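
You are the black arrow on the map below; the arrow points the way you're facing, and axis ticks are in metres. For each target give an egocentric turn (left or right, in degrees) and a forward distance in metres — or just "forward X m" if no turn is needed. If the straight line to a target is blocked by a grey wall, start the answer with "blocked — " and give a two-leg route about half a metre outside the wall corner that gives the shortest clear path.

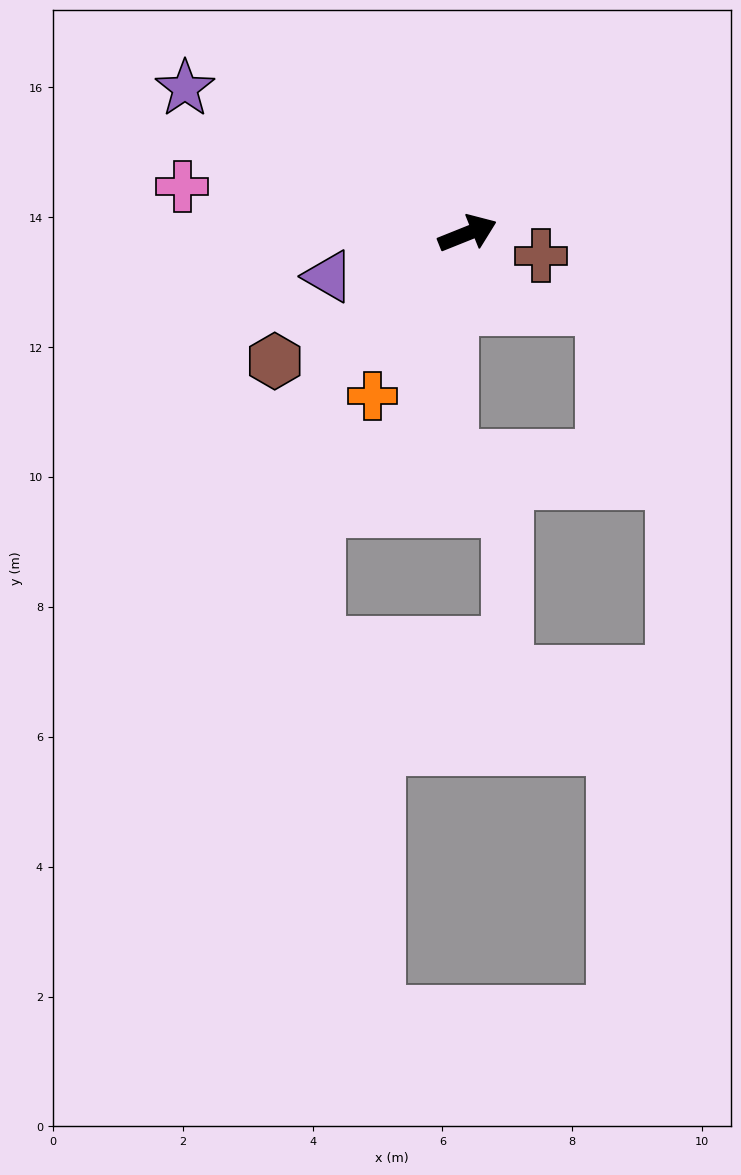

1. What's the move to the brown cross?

turn right 39°, forward 1.2 m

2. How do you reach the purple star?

turn left 131°, forward 4.9 m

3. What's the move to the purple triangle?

turn left 175°, forward 2.2 m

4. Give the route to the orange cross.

turn right 142°, forward 2.9 m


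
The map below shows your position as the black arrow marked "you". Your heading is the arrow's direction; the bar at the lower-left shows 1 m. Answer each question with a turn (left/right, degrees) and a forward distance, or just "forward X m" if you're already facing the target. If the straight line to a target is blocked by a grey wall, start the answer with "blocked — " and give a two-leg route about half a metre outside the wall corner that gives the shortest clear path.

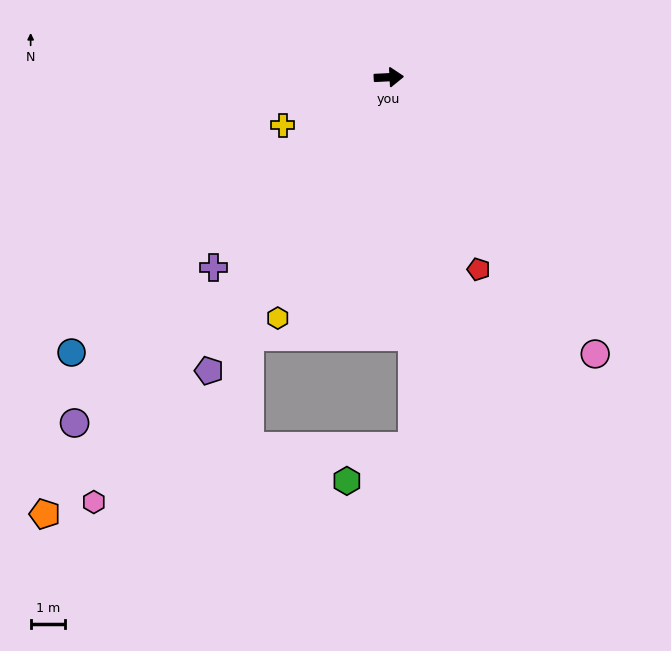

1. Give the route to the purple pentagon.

turn right 124°, forward 10.0 m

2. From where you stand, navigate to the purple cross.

turn right 135°, forward 7.6 m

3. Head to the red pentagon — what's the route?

turn right 68°, forward 6.2 m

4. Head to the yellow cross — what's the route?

turn right 158°, forward 3.4 m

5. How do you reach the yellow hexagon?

turn right 118°, forward 7.7 m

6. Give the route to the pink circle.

turn right 56°, forward 10.1 m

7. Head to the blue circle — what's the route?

turn right 142°, forward 12.3 m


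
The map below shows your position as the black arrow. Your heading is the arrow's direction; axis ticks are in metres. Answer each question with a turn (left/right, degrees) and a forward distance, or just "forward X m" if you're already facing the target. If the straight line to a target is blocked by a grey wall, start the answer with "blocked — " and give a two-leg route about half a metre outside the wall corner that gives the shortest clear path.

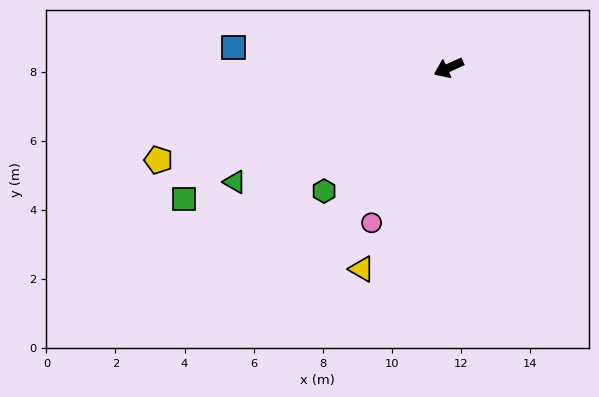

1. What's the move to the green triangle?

turn left 4°, forward 7.0 m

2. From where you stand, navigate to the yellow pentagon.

turn right 7°, forward 8.8 m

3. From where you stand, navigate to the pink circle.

turn left 39°, forward 5.0 m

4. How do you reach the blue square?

turn right 30°, forward 6.3 m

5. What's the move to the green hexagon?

turn left 20°, forward 5.1 m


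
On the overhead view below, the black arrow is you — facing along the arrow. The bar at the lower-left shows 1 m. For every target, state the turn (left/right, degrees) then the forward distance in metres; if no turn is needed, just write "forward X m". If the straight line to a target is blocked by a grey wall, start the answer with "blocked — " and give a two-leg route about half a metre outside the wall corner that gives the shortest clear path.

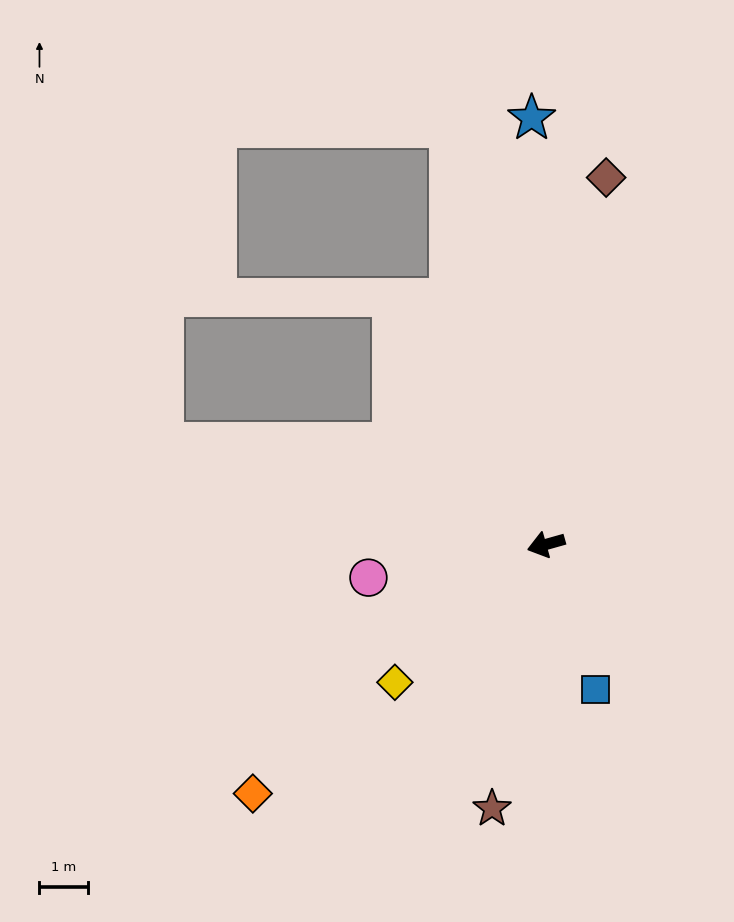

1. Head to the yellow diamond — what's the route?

turn left 27°, forward 4.2 m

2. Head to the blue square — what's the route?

turn left 93°, forward 3.2 m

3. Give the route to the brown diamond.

turn right 115°, forward 7.7 m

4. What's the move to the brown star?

turn left 63°, forward 5.6 m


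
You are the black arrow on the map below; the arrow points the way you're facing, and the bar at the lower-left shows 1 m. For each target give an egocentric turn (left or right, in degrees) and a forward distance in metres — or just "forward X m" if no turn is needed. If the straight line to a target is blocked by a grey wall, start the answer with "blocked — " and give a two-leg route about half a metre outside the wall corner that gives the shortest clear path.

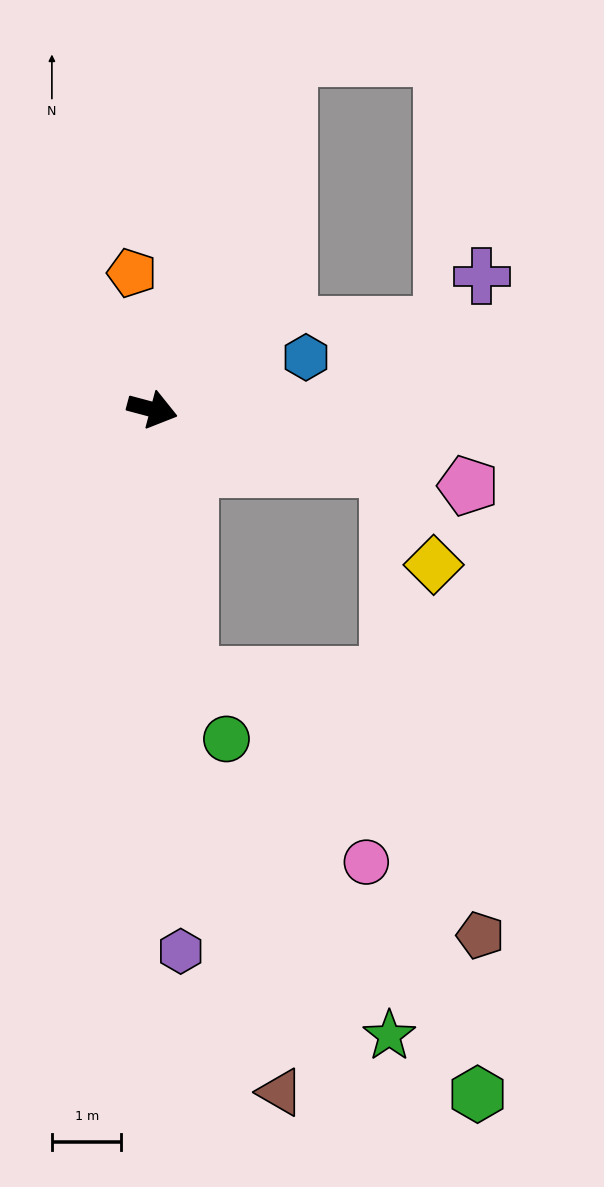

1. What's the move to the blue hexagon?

turn left 34°, forward 2.3 m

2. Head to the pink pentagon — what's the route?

forward 4.7 m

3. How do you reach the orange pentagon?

turn left 113°, forward 2.0 m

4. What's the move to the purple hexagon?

turn right 72°, forward 7.8 m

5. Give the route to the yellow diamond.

blocked — forward 3.5 m, then turn right 51°, forward 1.5 m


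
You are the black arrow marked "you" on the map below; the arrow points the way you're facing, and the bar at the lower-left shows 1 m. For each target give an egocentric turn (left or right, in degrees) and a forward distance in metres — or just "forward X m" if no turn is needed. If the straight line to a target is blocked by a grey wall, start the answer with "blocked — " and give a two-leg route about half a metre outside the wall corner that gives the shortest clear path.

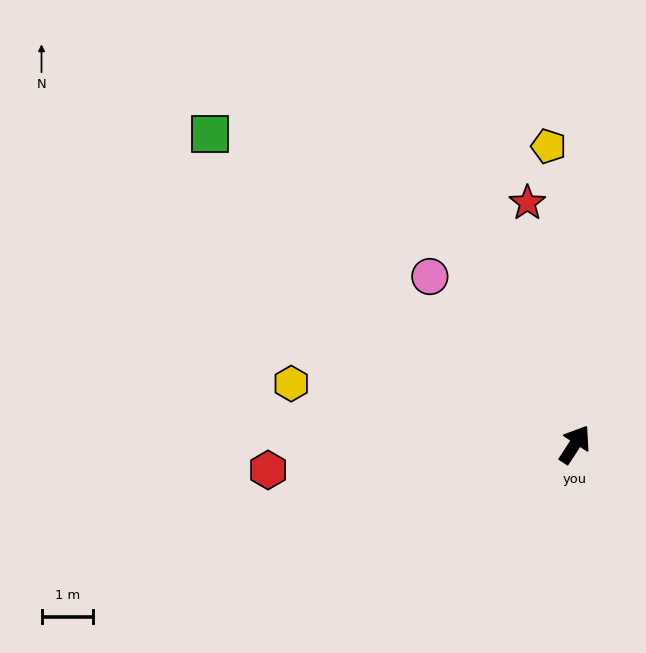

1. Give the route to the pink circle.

turn left 74°, forward 4.3 m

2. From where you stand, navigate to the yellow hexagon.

turn left 111°, forward 5.6 m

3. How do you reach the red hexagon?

turn left 128°, forward 5.9 m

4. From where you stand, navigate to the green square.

turn left 83°, forward 9.2 m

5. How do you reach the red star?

turn left 44°, forward 4.7 m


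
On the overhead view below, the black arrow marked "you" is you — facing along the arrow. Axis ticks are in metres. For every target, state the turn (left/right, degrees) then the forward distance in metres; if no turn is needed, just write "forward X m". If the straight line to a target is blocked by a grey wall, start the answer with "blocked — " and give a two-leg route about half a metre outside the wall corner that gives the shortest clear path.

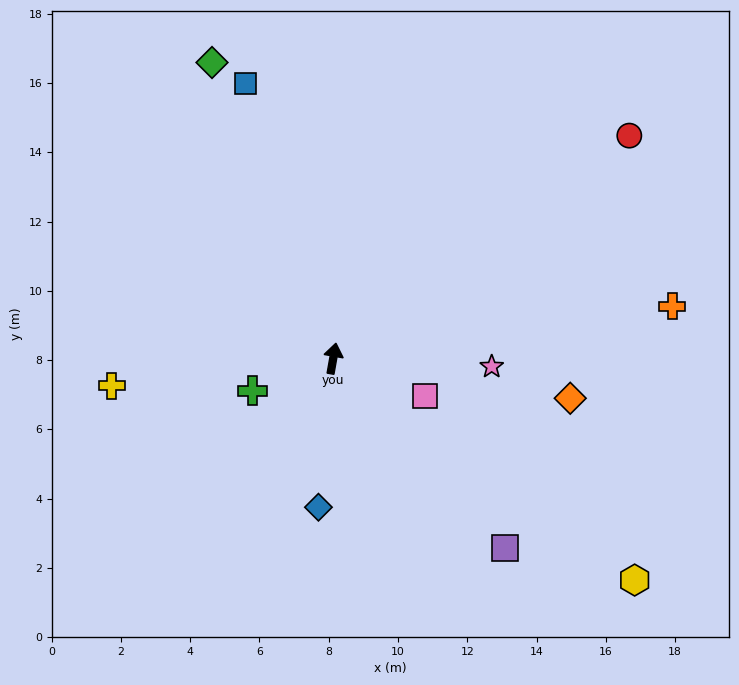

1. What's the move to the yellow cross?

turn left 107°, forward 6.4 m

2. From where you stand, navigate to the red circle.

turn right 43°, forward 10.7 m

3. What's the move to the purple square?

turn right 128°, forward 7.4 m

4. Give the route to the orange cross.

turn right 71°, forward 9.9 m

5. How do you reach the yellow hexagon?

turn right 116°, forward 10.8 m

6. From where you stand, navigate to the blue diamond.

turn right 176°, forward 4.3 m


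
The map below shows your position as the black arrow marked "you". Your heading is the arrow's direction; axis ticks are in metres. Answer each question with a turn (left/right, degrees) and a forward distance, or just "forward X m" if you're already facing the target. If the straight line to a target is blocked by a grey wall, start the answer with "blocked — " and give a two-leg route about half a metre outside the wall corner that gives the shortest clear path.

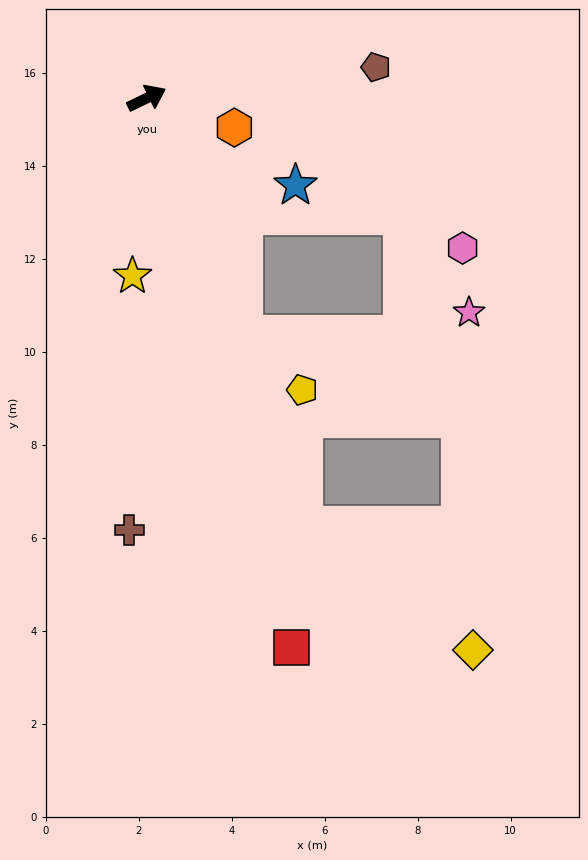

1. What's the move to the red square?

turn right 101°, forward 12.2 m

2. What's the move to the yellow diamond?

blocked — turn right 96°, forward 9.8 m, then turn left 34°, forward 4.5 m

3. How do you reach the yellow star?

turn right 120°, forward 3.8 m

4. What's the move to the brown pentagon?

turn right 18°, forward 5.0 m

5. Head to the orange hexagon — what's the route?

turn right 44°, forward 2.0 m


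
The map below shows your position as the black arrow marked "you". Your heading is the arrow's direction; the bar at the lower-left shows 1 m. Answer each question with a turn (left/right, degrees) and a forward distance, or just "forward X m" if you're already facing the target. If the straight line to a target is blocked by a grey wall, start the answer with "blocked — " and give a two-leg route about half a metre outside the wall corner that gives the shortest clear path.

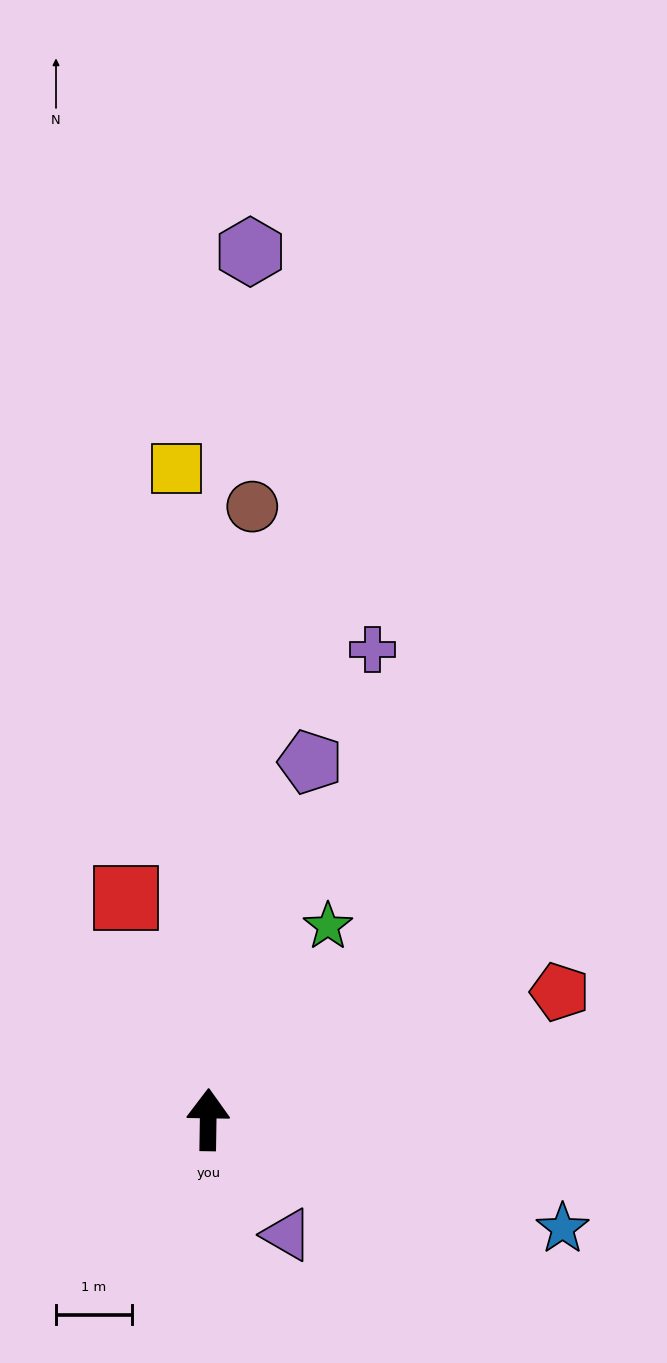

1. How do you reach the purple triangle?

turn right 145°, forward 1.8 m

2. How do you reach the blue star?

turn right 106°, forward 4.9 m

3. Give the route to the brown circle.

turn right 3°, forward 8.1 m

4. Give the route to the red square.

turn left 21°, forward 3.1 m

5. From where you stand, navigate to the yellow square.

turn left 4°, forward 8.6 m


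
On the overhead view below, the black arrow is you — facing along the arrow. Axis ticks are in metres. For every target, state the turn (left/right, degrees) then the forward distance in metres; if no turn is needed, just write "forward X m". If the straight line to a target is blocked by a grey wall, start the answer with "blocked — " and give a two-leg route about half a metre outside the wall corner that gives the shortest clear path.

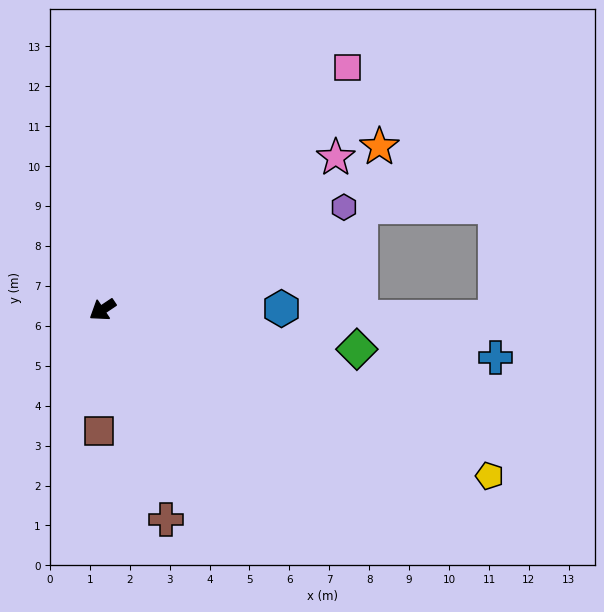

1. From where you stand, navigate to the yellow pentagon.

turn left 123°, forward 10.6 m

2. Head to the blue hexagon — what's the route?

turn left 147°, forward 4.5 m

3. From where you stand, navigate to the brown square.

turn left 55°, forward 3.0 m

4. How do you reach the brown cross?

turn left 73°, forward 5.5 m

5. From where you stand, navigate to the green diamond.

turn left 137°, forward 6.4 m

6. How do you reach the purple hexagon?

turn left 169°, forward 6.6 m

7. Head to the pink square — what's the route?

turn right 169°, forward 8.6 m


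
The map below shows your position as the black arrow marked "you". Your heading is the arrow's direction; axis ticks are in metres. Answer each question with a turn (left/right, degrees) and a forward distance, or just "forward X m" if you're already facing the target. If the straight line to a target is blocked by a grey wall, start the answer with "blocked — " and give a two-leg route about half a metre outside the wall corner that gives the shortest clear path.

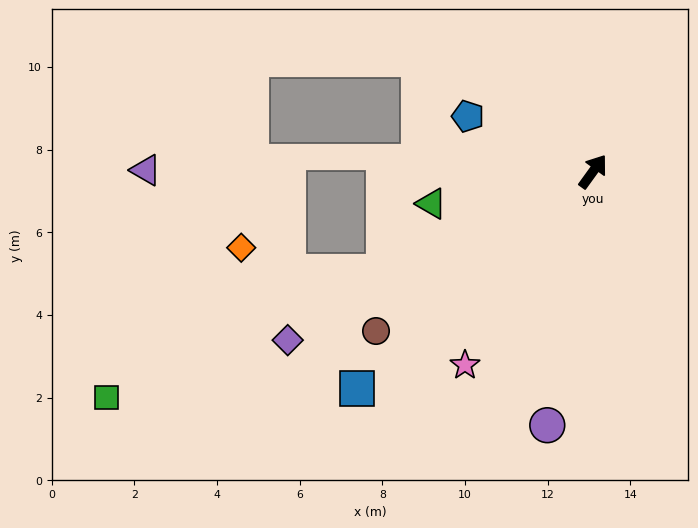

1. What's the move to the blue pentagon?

turn left 102°, forward 3.3 m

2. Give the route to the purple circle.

turn right 154°, forward 6.2 m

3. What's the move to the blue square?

turn left 168°, forward 7.8 m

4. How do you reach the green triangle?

turn left 137°, forward 4.0 m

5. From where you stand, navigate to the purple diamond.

turn left 155°, forward 8.4 m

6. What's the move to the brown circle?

turn left 162°, forward 6.5 m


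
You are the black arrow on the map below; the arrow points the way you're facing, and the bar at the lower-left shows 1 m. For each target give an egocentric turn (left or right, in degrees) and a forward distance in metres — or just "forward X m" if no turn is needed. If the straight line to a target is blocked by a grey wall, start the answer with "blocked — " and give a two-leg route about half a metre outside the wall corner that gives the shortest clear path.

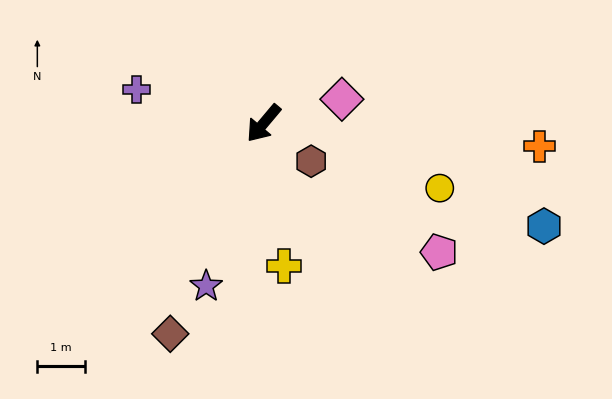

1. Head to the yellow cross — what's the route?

turn left 48°, forward 3.1 m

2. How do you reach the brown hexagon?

turn left 91°, forward 1.3 m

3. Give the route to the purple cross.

turn right 65°, forward 2.8 m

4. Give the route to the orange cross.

turn left 125°, forward 5.9 m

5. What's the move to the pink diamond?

turn left 147°, forward 1.7 m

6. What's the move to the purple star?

turn left 21°, forward 3.7 m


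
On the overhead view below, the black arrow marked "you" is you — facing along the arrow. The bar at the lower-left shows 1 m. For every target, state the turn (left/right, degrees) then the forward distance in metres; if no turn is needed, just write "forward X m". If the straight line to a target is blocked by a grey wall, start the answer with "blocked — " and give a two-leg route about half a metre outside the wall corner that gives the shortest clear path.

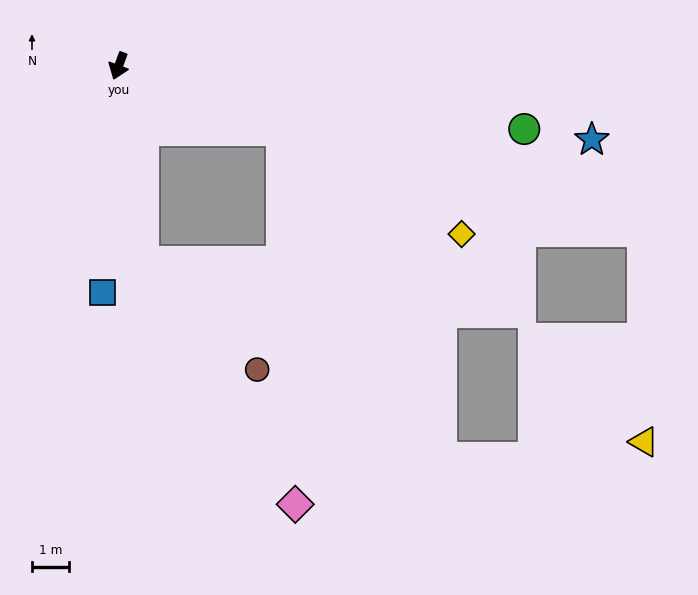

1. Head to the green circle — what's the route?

turn left 101°, forward 11.0 m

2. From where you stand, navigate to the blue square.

turn left 16°, forward 6.1 m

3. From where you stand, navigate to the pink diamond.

blocked — turn left 28°, forward 5.3 m, then turn left 24°, forward 7.7 m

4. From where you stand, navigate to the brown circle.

blocked — turn left 28°, forward 5.3 m, then turn left 39°, forward 4.2 m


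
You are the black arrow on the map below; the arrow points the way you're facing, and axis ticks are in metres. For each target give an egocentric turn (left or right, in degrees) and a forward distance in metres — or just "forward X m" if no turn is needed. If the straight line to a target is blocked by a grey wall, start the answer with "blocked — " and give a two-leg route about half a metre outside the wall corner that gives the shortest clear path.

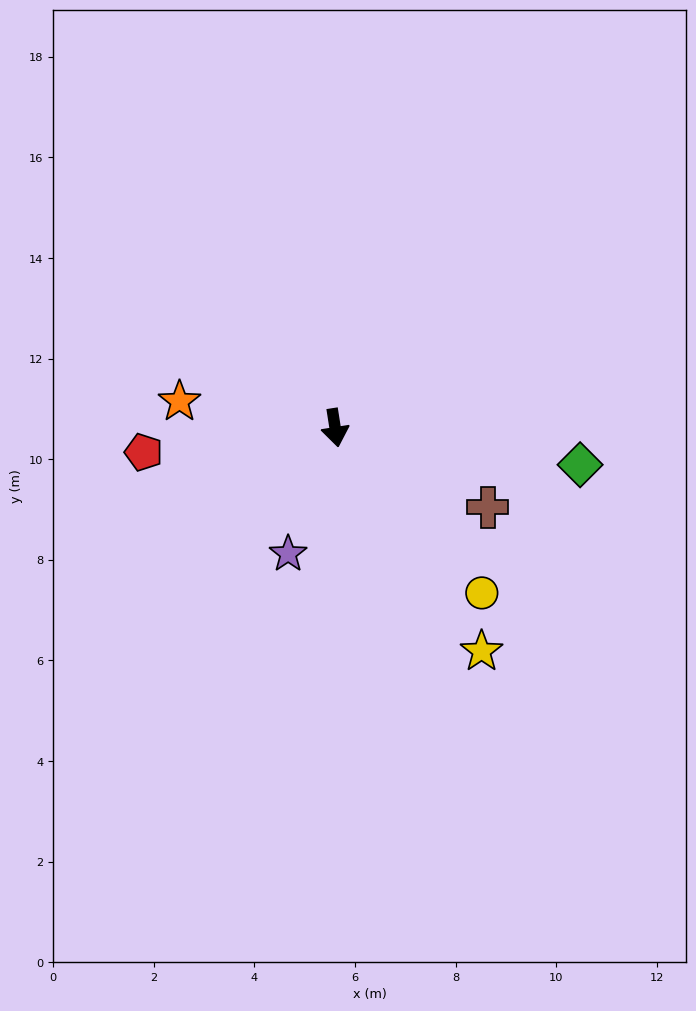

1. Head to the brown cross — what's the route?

turn left 54°, forward 3.4 m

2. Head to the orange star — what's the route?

turn right 109°, forward 3.1 m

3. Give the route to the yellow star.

turn left 24°, forward 5.3 m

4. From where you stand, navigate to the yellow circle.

turn left 33°, forward 4.4 m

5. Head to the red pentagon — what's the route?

turn right 92°, forward 3.8 m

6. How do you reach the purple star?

turn right 29°, forward 2.7 m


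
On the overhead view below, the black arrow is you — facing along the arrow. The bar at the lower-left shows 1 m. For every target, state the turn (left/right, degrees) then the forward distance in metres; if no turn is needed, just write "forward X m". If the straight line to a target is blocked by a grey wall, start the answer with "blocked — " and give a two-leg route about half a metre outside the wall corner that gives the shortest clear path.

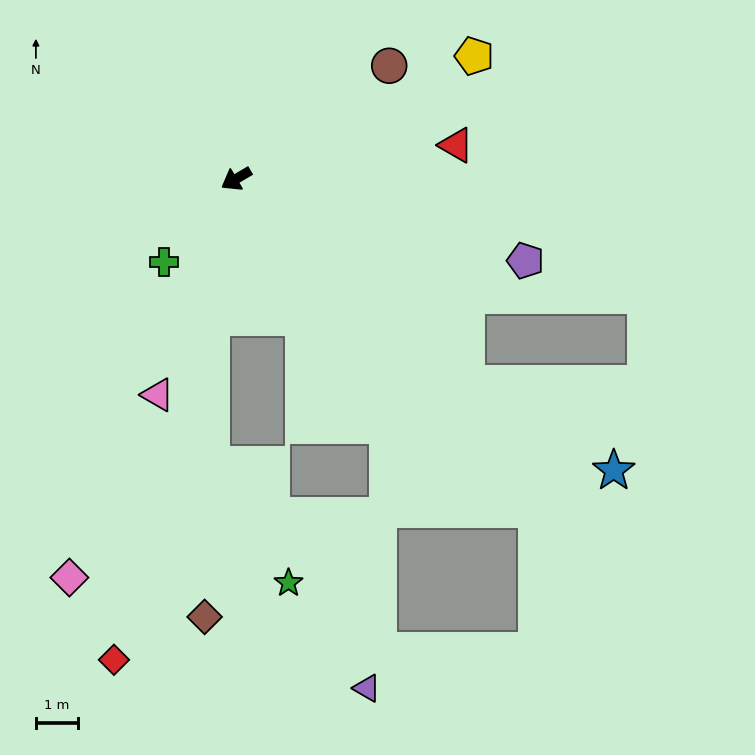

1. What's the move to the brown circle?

turn right 174°, forward 4.5 m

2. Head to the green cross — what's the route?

turn left 19°, forward 2.6 m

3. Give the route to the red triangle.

turn left 158°, forward 5.3 m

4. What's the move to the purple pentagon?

turn left 134°, forward 7.1 m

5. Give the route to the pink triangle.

turn left 39°, forward 5.4 m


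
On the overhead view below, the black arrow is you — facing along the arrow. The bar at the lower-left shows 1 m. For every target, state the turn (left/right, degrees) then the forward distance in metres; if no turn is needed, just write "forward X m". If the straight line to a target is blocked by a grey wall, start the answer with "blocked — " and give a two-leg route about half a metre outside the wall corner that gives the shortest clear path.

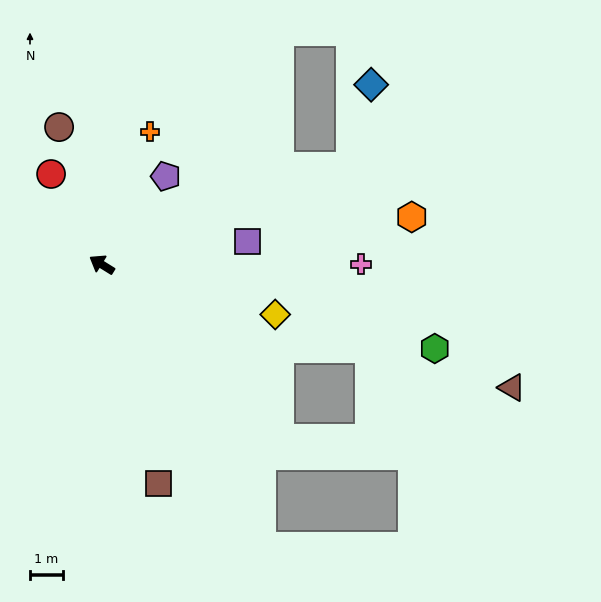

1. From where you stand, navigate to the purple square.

turn right 139°, forward 4.5 m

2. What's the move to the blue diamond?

blocked — turn right 127°, forward 8.0 m, then turn left 54°, forward 2.5 m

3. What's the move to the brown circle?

turn right 41°, forward 4.3 m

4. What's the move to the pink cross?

turn right 148°, forward 7.8 m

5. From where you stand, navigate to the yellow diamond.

turn right 164°, forward 5.4 m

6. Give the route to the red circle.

turn right 29°, forward 3.1 m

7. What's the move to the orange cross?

turn right 78°, forward 4.3 m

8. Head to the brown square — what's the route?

turn left 136°, forward 6.8 m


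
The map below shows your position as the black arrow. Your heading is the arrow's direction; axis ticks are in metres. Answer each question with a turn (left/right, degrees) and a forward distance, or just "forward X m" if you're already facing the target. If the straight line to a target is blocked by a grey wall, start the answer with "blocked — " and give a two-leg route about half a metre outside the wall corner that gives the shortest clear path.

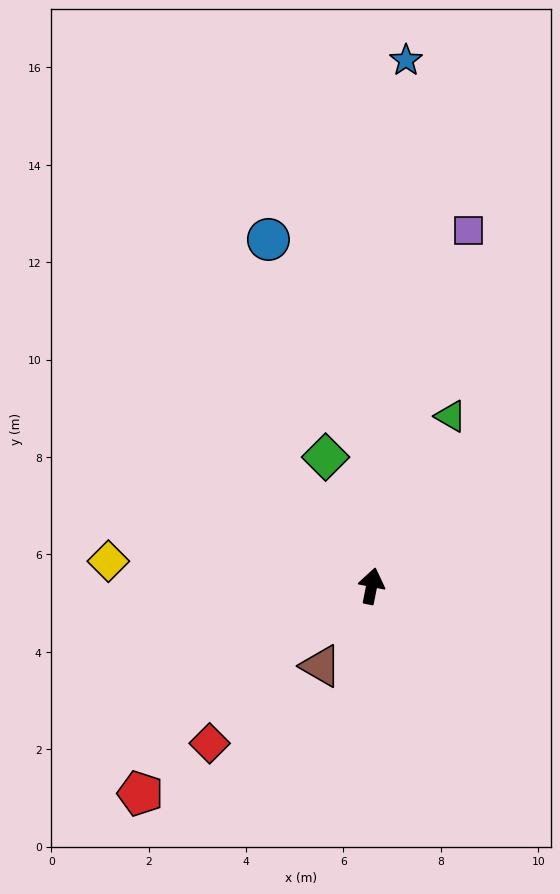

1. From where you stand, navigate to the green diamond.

turn left 31°, forward 2.8 m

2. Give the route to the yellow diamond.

turn left 96°, forward 5.4 m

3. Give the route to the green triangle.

turn right 14°, forward 3.8 m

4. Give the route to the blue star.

turn left 7°, forward 10.8 m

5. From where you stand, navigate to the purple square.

turn right 4°, forward 7.6 m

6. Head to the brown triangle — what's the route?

turn left 159°, forward 1.9 m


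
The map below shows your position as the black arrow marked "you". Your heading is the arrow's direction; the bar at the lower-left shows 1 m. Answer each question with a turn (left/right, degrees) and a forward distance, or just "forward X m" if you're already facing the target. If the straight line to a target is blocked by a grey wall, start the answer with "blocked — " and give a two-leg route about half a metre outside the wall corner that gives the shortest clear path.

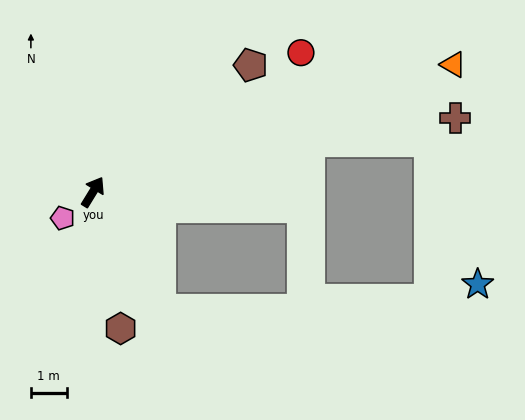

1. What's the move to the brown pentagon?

turn right 20°, forward 5.7 m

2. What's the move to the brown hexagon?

turn right 137°, forward 3.9 m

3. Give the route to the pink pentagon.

turn left 162°, forward 1.1 m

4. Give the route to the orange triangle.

turn right 39°, forward 10.7 m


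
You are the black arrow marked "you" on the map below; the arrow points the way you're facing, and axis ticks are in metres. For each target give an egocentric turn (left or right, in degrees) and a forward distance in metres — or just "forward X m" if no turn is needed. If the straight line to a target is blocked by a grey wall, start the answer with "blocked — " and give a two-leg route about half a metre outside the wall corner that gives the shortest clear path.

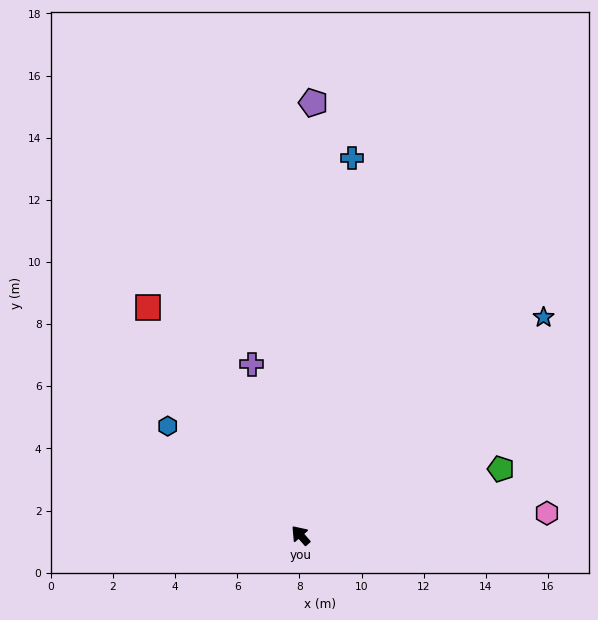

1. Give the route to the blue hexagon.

turn left 9°, forward 5.5 m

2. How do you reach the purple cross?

turn right 26°, forward 5.7 m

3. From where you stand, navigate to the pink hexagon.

turn right 126°, forward 8.0 m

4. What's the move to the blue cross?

turn right 49°, forward 12.2 m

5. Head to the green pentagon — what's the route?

turn right 113°, forward 6.8 m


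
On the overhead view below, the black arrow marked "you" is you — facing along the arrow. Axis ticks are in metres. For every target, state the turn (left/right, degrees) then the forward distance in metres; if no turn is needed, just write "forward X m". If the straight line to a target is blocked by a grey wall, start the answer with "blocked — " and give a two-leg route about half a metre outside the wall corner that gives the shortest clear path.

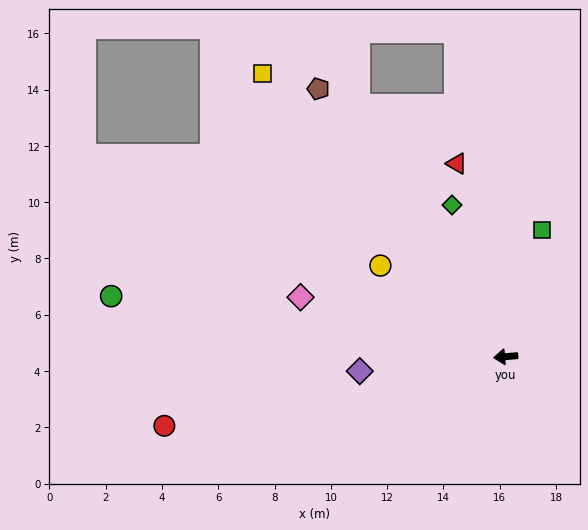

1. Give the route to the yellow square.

turn right 54°, forward 13.3 m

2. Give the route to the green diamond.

turn right 75°, forward 5.7 m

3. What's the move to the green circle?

turn right 14°, forward 14.2 m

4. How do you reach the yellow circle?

turn right 41°, forward 5.5 m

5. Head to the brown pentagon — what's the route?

turn right 60°, forward 11.6 m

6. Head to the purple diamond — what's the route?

forward 5.2 m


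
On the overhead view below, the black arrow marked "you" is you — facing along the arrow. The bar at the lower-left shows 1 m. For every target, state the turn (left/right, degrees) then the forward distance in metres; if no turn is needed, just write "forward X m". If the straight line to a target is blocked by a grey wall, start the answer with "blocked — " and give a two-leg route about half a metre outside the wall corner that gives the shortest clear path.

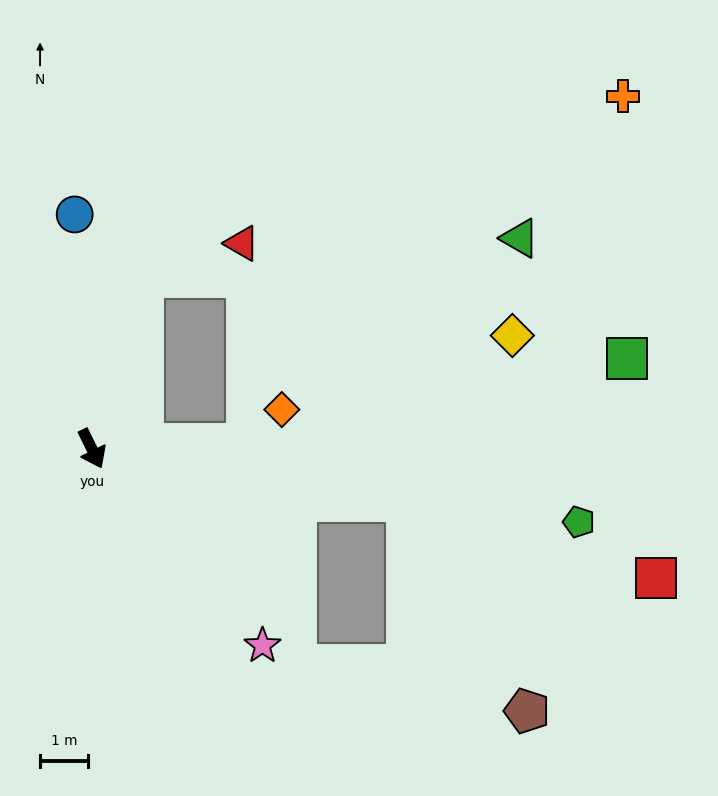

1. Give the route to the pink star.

turn left 15°, forward 5.4 m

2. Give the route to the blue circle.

turn left 158°, forward 4.9 m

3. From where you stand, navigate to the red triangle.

blocked — turn left 137°, forward 3.7 m, then turn right 54°, forward 2.2 m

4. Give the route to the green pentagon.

turn left 55°, forward 10.2 m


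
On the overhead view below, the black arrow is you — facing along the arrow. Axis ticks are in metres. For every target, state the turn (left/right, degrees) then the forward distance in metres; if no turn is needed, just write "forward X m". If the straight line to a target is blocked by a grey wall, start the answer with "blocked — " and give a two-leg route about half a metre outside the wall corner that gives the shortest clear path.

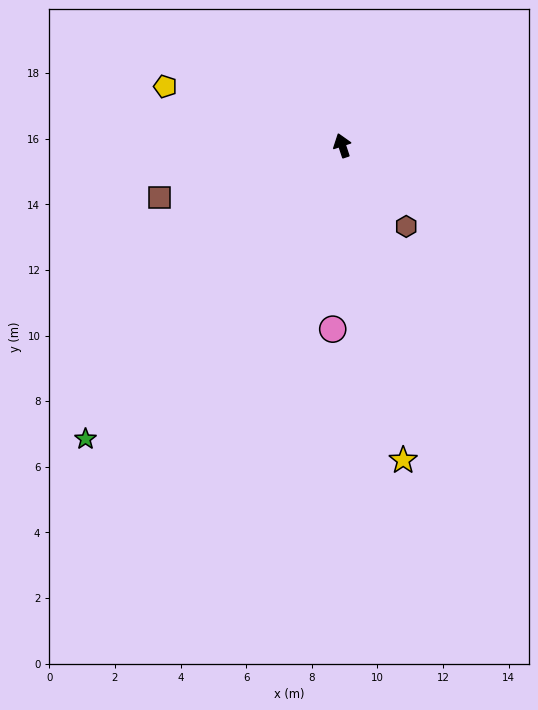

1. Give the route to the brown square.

turn left 88°, forward 5.8 m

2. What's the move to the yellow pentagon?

turn left 53°, forward 5.7 m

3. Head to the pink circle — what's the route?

turn left 159°, forward 5.6 m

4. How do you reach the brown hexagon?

turn right 160°, forward 3.1 m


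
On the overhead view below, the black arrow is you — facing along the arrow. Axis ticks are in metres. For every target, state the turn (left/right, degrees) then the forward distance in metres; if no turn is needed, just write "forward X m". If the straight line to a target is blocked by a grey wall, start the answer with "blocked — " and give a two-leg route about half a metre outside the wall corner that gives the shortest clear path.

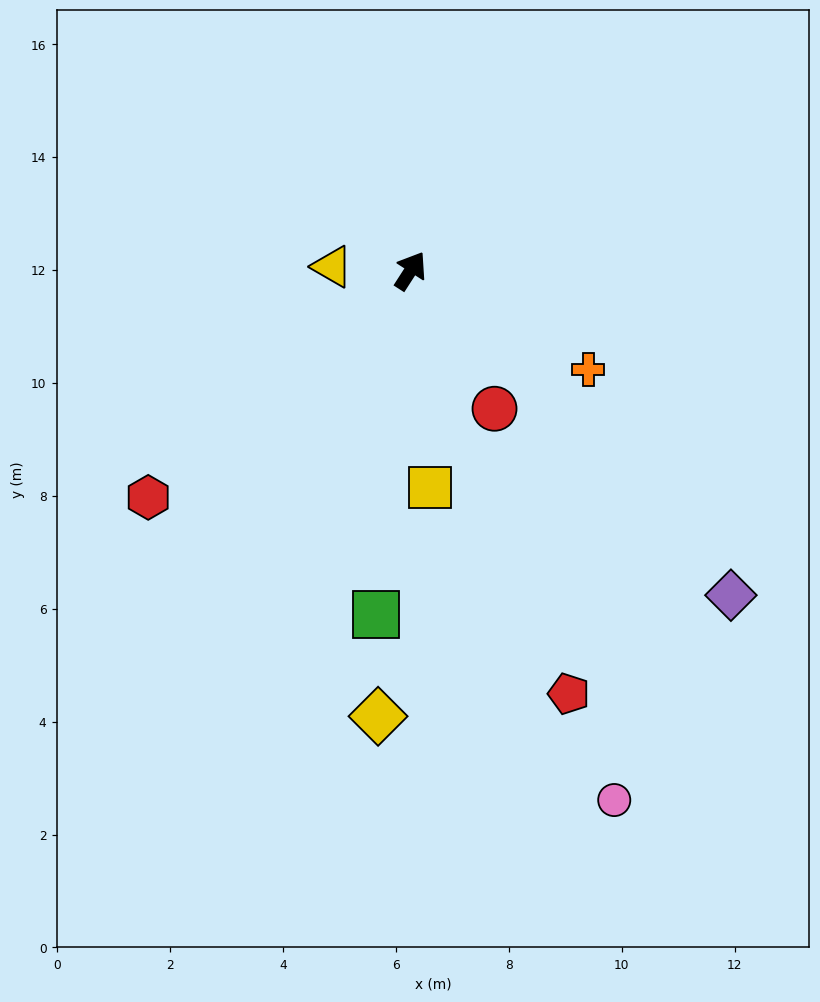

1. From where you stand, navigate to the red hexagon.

turn left 164°, forward 6.1 m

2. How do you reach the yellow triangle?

turn left 120°, forward 1.4 m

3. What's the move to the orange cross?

turn right 86°, forward 3.6 m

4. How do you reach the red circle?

turn right 116°, forward 2.9 m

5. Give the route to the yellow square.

turn right 142°, forward 3.9 m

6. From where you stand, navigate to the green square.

turn right 153°, forward 6.1 m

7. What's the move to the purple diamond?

turn right 103°, forward 8.1 m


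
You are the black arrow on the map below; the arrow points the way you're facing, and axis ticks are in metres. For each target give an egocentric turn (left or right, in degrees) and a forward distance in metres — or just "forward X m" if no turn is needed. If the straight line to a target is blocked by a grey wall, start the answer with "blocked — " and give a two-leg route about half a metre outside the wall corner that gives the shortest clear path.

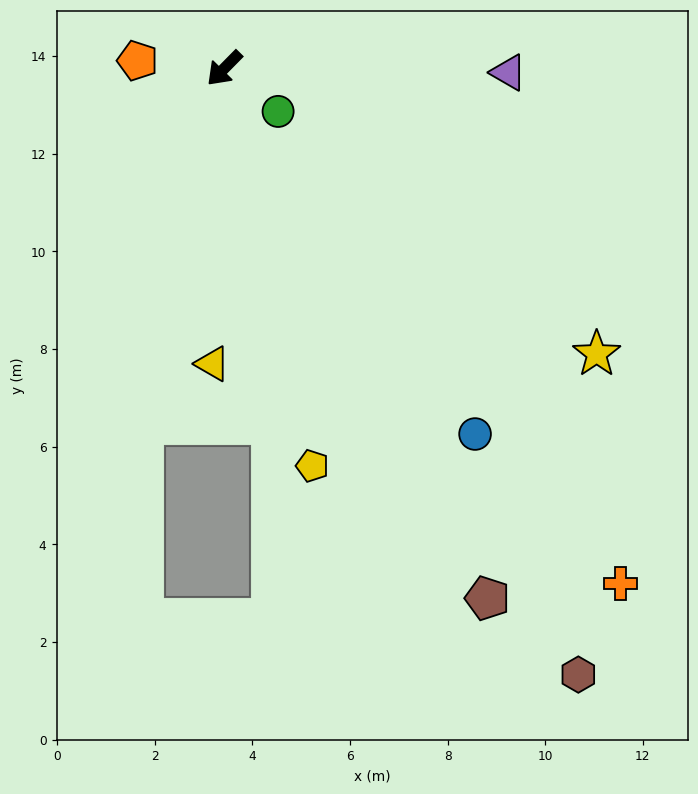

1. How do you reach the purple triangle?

turn left 134°, forward 5.8 m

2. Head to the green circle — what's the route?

turn left 96°, forward 1.4 m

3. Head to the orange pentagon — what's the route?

turn right 50°, forward 1.8 m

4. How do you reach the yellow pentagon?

turn left 57°, forward 8.3 m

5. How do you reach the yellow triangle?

turn left 42°, forward 6.1 m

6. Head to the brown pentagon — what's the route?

turn left 71°, forward 12.1 m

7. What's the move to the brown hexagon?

turn left 75°, forward 14.4 m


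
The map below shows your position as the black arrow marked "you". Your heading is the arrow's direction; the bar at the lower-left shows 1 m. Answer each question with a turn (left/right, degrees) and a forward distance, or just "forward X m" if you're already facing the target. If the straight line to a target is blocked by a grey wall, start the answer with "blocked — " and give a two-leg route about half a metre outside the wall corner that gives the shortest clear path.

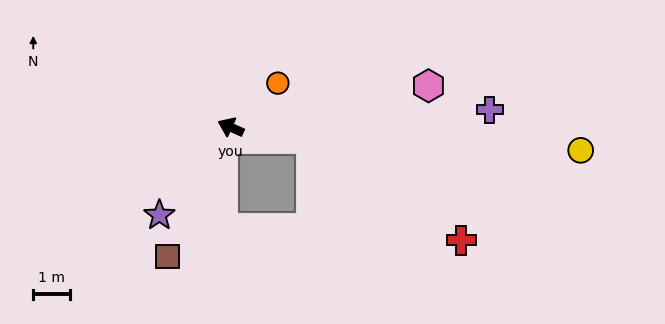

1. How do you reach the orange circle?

turn right 113°, forward 1.8 m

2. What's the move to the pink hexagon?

turn right 144°, forward 5.5 m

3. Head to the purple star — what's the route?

turn left 75°, forward 3.1 m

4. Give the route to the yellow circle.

turn right 160°, forward 9.5 m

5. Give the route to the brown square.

turn left 88°, forward 3.9 m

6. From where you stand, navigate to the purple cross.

turn right 152°, forward 7.1 m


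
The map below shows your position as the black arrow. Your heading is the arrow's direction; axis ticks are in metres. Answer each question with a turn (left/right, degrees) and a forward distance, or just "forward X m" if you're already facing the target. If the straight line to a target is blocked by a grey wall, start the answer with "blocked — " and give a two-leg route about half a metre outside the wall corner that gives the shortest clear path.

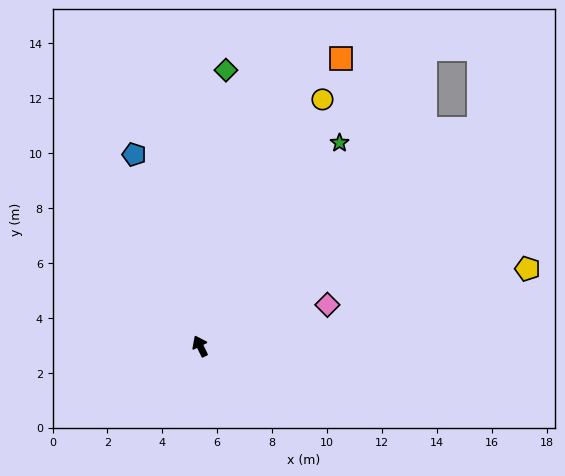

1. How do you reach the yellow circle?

turn right 52°, forward 10.0 m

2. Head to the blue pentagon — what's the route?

turn right 7°, forward 7.4 m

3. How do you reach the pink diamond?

turn right 98°, forward 4.9 m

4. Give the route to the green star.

turn right 60°, forward 9.0 m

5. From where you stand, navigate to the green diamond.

turn right 31°, forward 10.1 m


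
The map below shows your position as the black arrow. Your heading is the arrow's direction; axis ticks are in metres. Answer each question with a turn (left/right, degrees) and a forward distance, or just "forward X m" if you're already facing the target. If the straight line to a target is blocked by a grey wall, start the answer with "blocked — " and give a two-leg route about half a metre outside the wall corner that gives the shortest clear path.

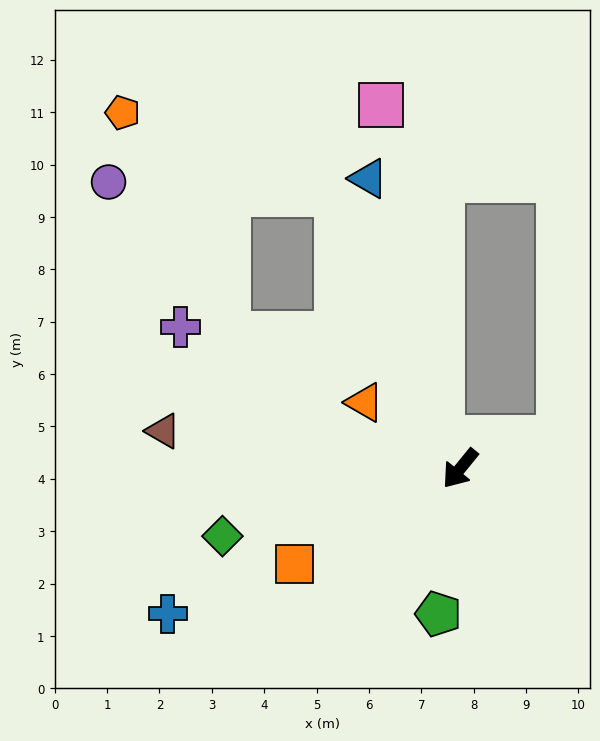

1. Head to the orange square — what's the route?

turn right 21°, forward 3.6 m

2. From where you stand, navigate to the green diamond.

turn right 35°, forward 4.7 m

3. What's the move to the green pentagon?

turn left 31°, forward 2.8 m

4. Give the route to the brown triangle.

turn right 58°, forward 5.7 m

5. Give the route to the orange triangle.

turn right 86°, forward 2.2 m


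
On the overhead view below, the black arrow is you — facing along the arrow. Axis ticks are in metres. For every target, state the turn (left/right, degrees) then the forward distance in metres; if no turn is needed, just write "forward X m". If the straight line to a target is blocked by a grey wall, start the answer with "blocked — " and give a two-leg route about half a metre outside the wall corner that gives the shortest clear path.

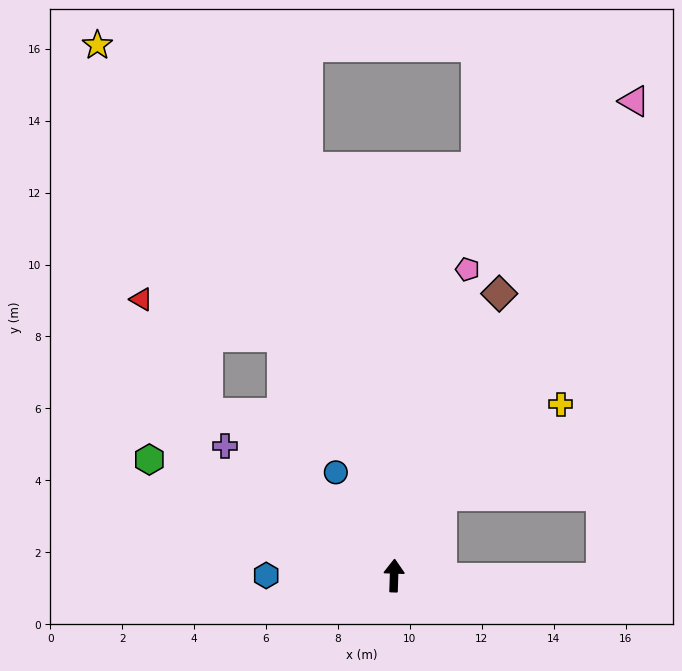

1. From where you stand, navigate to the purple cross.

turn left 54°, forward 5.9 m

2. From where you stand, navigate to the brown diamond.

turn right 19°, forward 8.4 m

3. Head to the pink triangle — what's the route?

turn right 25°, forward 14.8 m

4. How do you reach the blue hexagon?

turn left 92°, forward 3.6 m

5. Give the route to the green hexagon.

turn left 67°, forward 7.5 m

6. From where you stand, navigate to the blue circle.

turn left 31°, forward 3.3 m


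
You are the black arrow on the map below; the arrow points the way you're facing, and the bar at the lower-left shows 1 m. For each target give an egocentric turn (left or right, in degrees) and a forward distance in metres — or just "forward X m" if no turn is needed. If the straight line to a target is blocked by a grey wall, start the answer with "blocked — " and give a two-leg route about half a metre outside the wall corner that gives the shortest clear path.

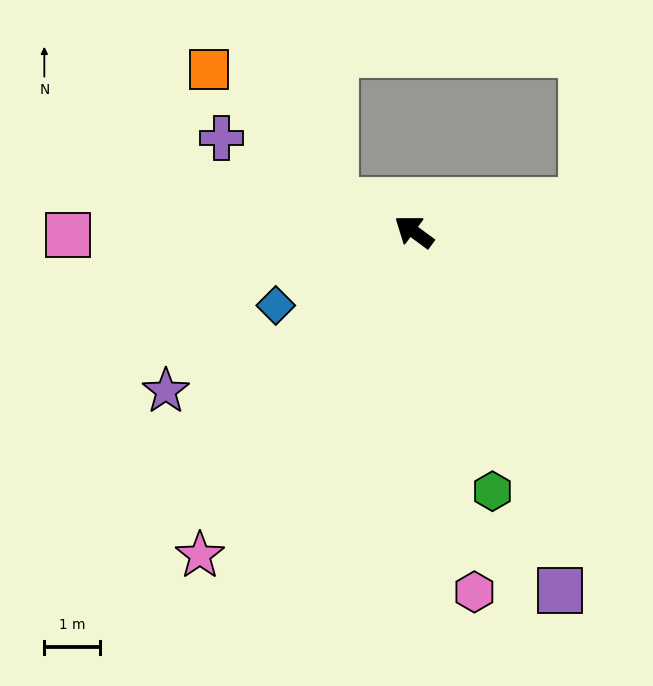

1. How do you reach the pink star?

turn left 93°, forward 7.0 m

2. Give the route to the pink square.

turn left 37°, forward 6.2 m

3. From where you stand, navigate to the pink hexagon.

turn left 136°, forward 6.6 m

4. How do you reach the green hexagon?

turn left 143°, forward 4.9 m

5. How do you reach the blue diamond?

turn left 65°, forward 2.8 m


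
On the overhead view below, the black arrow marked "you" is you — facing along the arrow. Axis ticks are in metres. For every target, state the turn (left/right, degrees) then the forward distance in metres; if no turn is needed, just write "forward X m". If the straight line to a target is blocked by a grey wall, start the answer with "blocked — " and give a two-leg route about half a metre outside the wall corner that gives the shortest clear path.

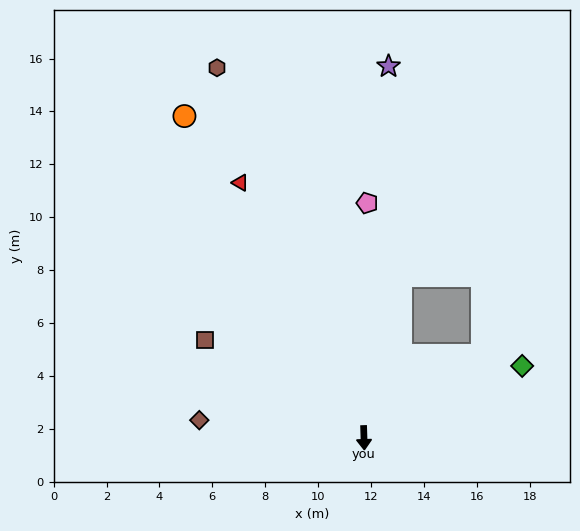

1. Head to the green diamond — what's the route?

turn left 113°, forward 6.6 m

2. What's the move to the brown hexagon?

turn right 160°, forward 15.0 m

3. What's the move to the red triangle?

turn right 156°, forward 10.7 m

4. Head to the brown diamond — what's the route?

turn right 98°, forward 6.3 m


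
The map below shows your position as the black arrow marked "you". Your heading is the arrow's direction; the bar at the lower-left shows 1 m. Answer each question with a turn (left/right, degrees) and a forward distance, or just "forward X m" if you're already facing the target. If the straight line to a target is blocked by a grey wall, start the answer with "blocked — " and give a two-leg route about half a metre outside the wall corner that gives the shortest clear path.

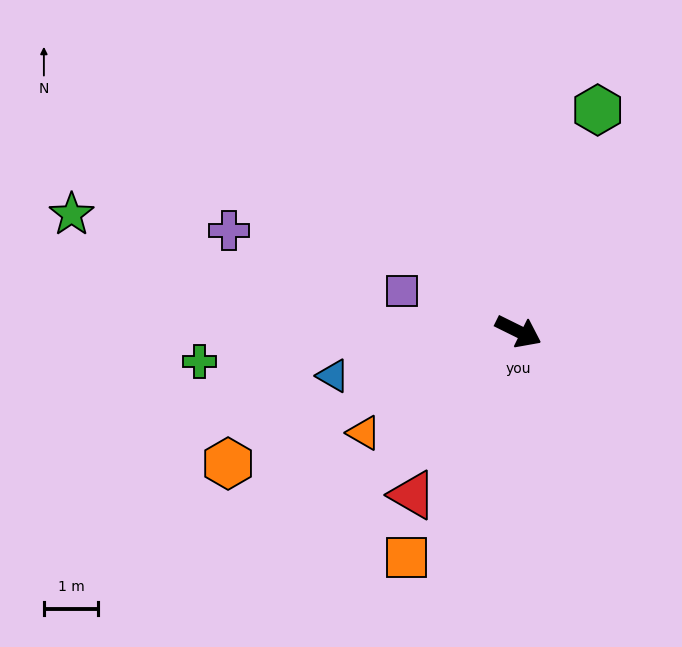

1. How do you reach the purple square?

turn right 173°, forward 2.3 m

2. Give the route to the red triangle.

turn right 97°, forward 3.6 m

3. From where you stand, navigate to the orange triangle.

turn right 120°, forward 3.4 m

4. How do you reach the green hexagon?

turn left 97°, forward 4.3 m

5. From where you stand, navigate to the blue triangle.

turn right 140°, forward 3.5 m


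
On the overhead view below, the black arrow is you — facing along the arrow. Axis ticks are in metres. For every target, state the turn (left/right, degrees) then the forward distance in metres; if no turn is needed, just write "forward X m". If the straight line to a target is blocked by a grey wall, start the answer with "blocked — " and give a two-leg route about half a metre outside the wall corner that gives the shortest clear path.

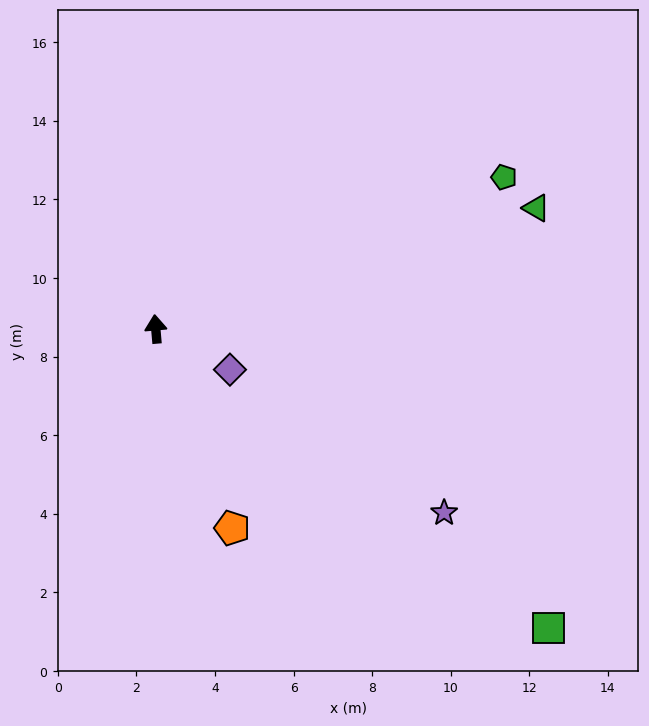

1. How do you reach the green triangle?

turn right 77°, forward 10.2 m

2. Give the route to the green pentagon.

turn right 71°, forward 9.7 m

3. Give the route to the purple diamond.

turn right 124°, forward 2.2 m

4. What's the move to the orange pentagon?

turn right 164°, forward 5.4 m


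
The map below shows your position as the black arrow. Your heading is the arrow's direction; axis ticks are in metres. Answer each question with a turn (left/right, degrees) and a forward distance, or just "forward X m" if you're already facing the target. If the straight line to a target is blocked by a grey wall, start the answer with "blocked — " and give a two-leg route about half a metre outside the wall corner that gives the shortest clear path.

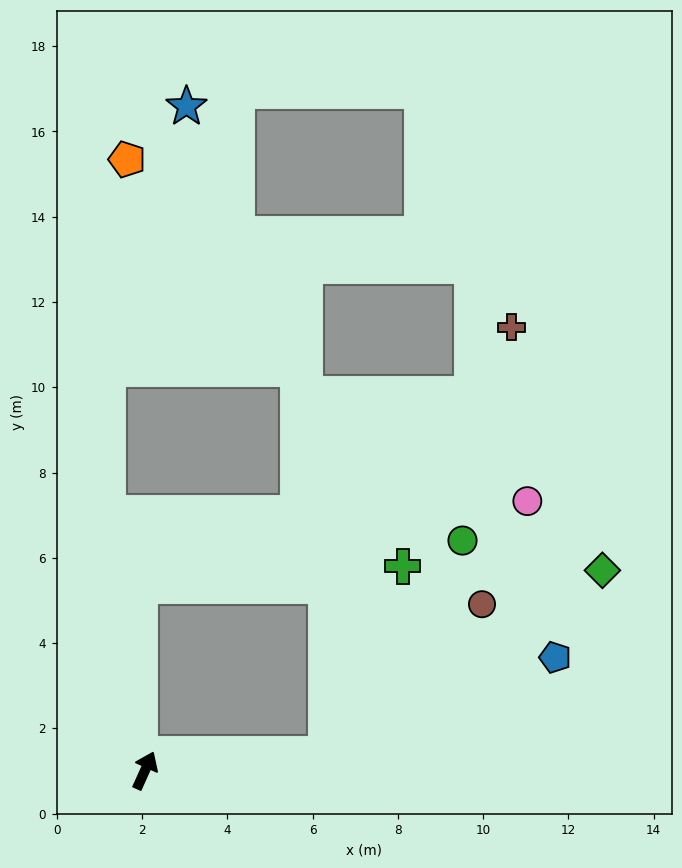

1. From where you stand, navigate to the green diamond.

blocked — turn right 61°, forward 4.3 m, then turn left 29°, forward 7.8 m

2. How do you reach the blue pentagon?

blocked — turn right 61°, forward 4.3 m, then turn left 18°, forward 5.8 m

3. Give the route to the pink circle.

blocked — turn right 61°, forward 4.3 m, then turn left 47°, forward 7.6 m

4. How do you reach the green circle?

blocked — turn right 61°, forward 4.3 m, then turn left 53°, forward 5.9 m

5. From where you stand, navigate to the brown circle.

blocked — turn right 61°, forward 4.3 m, then turn left 39°, forward 5.1 m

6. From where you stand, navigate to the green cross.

blocked — turn right 61°, forward 4.3 m, then turn left 63°, forward 4.8 m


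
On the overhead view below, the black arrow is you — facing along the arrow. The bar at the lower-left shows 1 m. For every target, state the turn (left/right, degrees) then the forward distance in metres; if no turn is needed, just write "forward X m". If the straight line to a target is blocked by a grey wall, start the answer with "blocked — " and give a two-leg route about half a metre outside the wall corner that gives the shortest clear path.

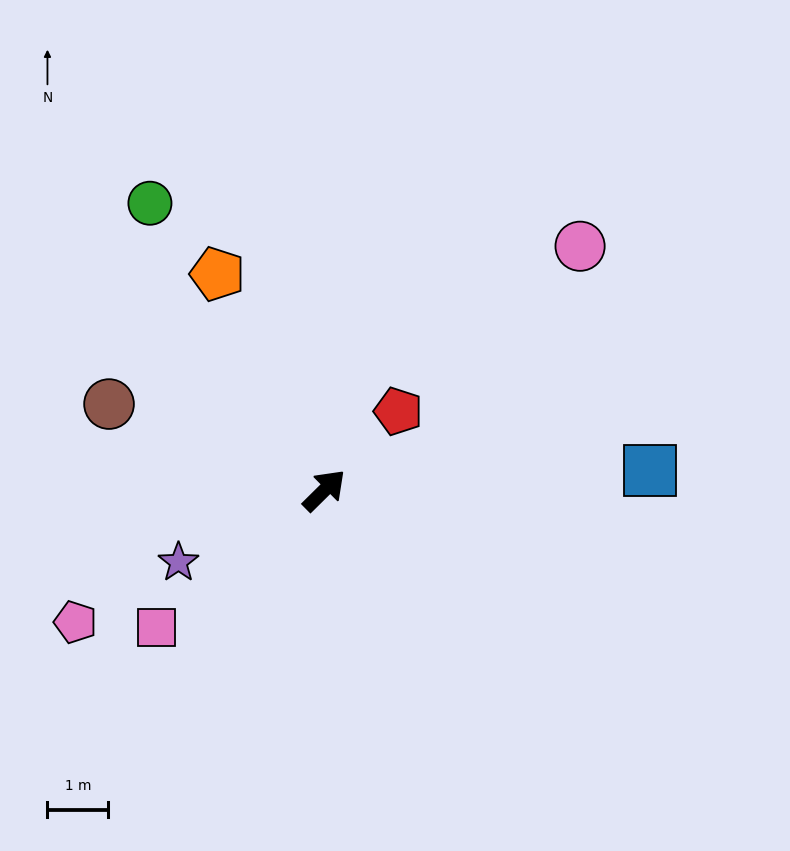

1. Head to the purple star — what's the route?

turn left 162°, forward 2.7 m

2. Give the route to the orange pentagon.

turn left 72°, forward 4.0 m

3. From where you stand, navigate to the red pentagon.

turn left 2°, forward 1.8 m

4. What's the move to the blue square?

turn right 41°, forward 5.4 m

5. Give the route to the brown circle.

turn left 113°, forward 3.8 m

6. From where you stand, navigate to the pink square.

turn left 175°, forward 3.6 m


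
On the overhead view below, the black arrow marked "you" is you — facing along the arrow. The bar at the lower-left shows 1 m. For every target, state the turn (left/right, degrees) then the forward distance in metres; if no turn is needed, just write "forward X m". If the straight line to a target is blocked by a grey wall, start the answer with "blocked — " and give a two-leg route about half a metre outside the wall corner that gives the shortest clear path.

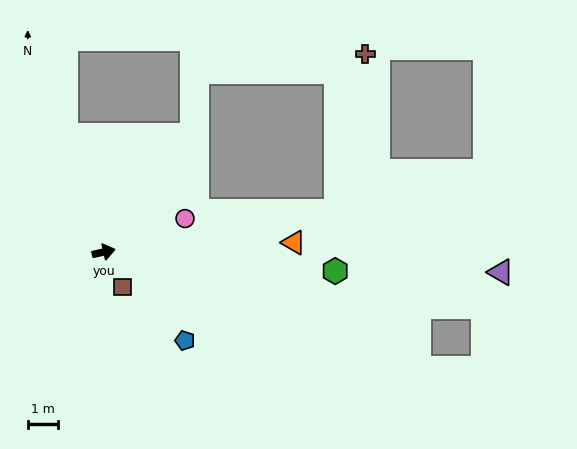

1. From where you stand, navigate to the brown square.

turn right 75°, forward 1.3 m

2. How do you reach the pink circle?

turn left 9°, forward 3.0 m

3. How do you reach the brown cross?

blocked — turn right 3°, forward 7.9 m, then turn left 70°, forward 5.4 m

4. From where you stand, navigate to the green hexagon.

turn right 18°, forward 7.8 m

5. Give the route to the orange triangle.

turn right 10°, forward 6.4 m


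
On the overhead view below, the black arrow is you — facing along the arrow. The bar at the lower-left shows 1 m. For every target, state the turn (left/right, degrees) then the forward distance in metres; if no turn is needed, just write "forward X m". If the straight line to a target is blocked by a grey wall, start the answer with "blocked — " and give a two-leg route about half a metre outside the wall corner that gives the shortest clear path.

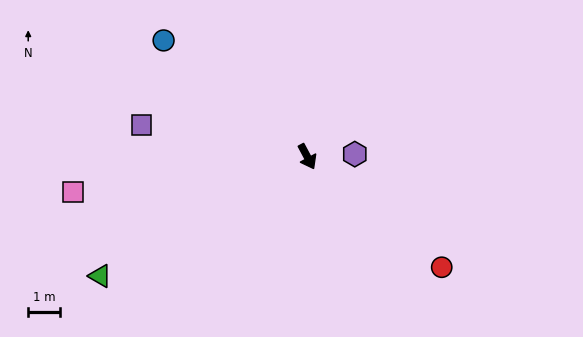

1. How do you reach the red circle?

turn left 22°, forward 5.5 m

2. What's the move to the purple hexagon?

turn left 65°, forward 1.5 m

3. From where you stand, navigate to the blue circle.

turn right 157°, forward 5.8 m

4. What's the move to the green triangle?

turn right 88°, forward 7.6 m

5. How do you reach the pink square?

turn right 110°, forward 7.5 m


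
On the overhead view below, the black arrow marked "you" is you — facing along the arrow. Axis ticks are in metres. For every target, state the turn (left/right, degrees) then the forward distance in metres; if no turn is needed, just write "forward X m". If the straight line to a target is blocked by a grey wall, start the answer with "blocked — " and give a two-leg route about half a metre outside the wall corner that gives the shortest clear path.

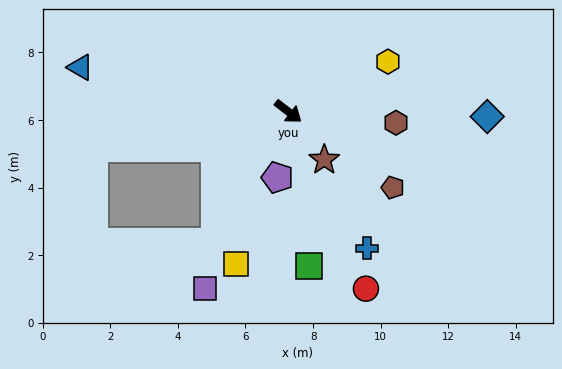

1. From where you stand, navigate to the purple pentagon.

turn right 62°, forward 2.0 m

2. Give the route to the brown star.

turn right 16°, forward 1.8 m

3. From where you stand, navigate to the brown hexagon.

turn left 32°, forward 3.2 m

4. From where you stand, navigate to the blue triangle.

turn right 155°, forward 6.3 m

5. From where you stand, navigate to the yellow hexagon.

turn left 64°, forward 3.3 m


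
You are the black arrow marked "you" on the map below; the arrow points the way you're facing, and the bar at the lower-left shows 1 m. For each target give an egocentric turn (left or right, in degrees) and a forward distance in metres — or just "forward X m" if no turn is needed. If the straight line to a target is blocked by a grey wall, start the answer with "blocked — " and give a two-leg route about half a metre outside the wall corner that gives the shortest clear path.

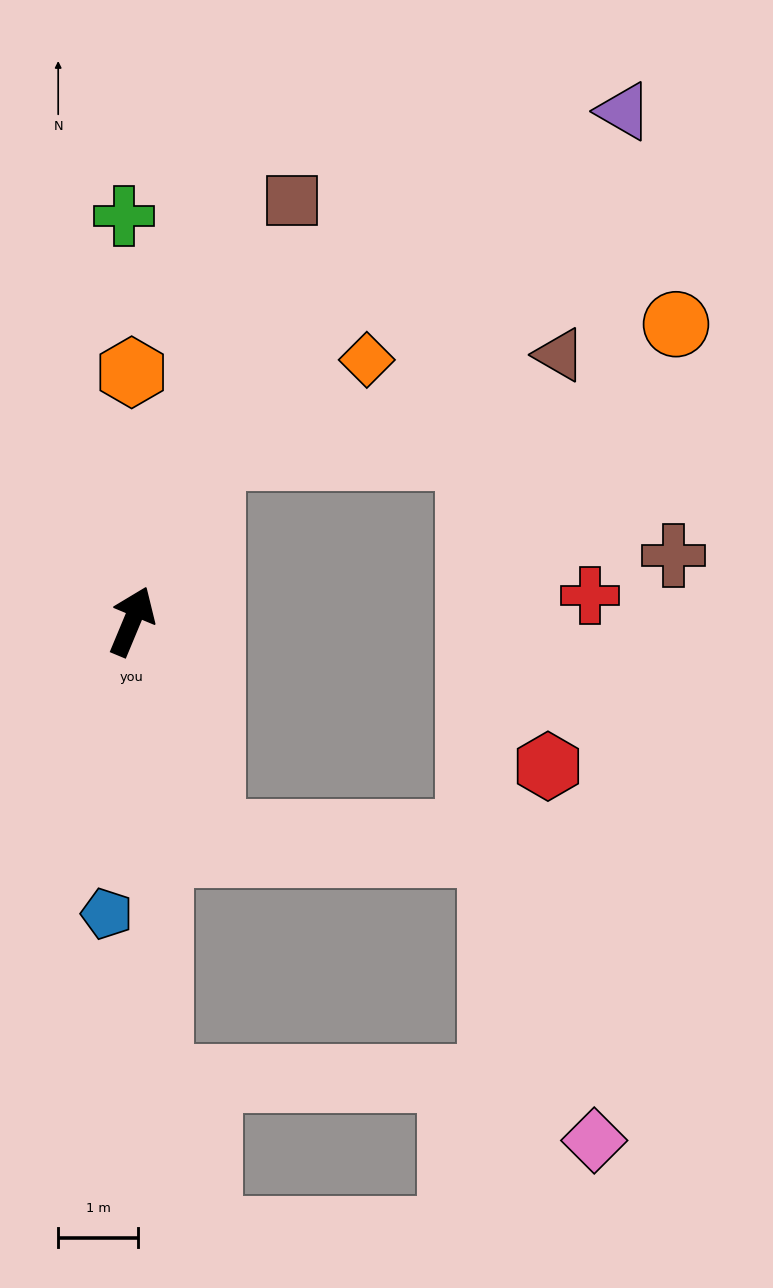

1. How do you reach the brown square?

forward 5.6 m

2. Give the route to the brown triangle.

blocked — turn right 3°, forward 2.3 m, then turn right 48°, forward 4.5 m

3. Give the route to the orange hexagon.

turn left 23°, forward 3.1 m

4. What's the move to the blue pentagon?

turn right 162°, forward 3.7 m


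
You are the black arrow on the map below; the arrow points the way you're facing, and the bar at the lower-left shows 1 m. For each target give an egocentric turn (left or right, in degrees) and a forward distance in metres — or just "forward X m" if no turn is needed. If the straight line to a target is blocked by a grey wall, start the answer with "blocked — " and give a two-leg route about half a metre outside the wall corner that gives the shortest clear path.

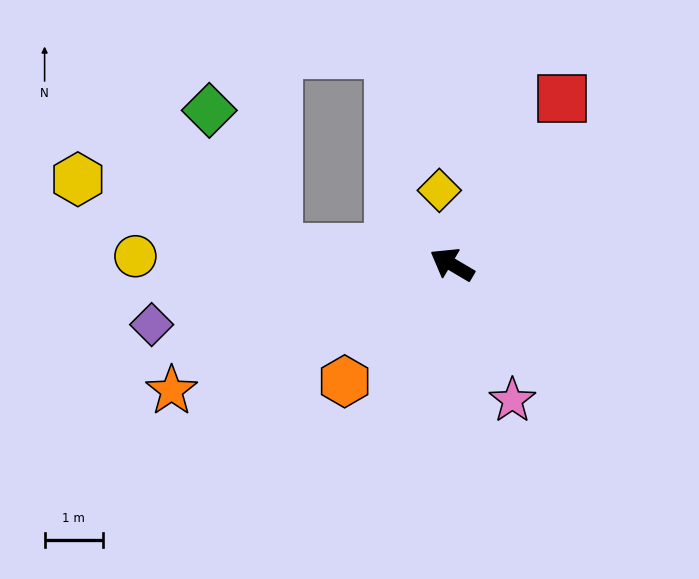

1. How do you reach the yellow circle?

turn left 29°, forward 5.4 m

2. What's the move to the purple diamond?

turn left 42°, forward 5.2 m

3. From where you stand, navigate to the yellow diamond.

turn right 50°, forward 1.3 m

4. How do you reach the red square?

turn right 93°, forward 3.4 m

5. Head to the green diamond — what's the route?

blocked — turn left 25°, forward 3.0 m, then turn right 58°, forward 2.6 m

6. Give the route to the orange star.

turn left 55°, forward 5.3 m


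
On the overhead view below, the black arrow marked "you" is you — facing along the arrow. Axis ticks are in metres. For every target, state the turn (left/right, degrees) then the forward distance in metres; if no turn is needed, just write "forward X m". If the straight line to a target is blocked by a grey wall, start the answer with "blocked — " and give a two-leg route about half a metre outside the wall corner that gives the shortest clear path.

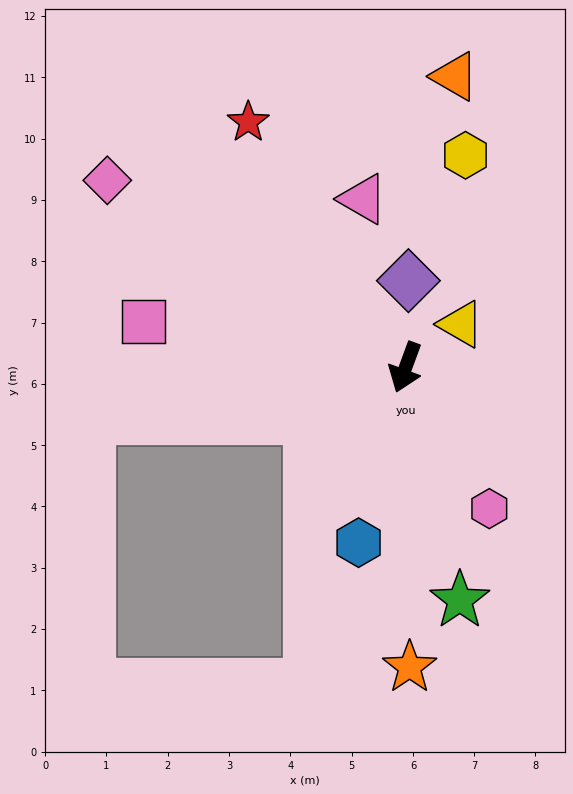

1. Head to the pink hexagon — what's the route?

turn left 51°, forward 2.7 m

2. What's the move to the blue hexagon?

turn left 5°, forward 3.0 m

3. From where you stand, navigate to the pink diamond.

turn right 102°, forward 5.7 m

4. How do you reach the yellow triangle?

turn left 148°, forward 1.1 m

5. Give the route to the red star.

turn right 127°, forward 4.8 m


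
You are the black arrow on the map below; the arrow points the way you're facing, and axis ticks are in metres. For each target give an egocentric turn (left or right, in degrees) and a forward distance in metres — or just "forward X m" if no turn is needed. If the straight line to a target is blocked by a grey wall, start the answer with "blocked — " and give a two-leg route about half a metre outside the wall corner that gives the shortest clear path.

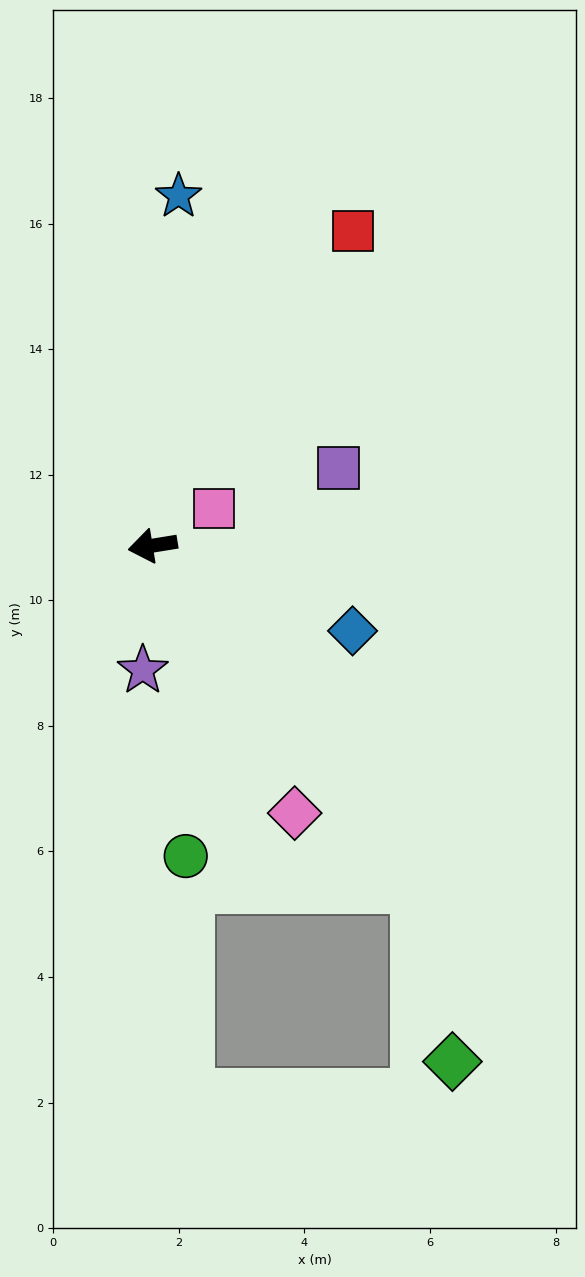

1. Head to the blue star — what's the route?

turn right 103°, forward 5.6 m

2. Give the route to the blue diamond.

turn left 148°, forward 3.5 m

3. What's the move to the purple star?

turn left 76°, forward 2.0 m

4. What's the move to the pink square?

turn right 158°, forward 1.1 m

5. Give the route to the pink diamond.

turn left 109°, forward 4.8 m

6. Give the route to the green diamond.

blocked — turn left 119°, forward 6.9 m, then turn right 27°, forward 2.8 m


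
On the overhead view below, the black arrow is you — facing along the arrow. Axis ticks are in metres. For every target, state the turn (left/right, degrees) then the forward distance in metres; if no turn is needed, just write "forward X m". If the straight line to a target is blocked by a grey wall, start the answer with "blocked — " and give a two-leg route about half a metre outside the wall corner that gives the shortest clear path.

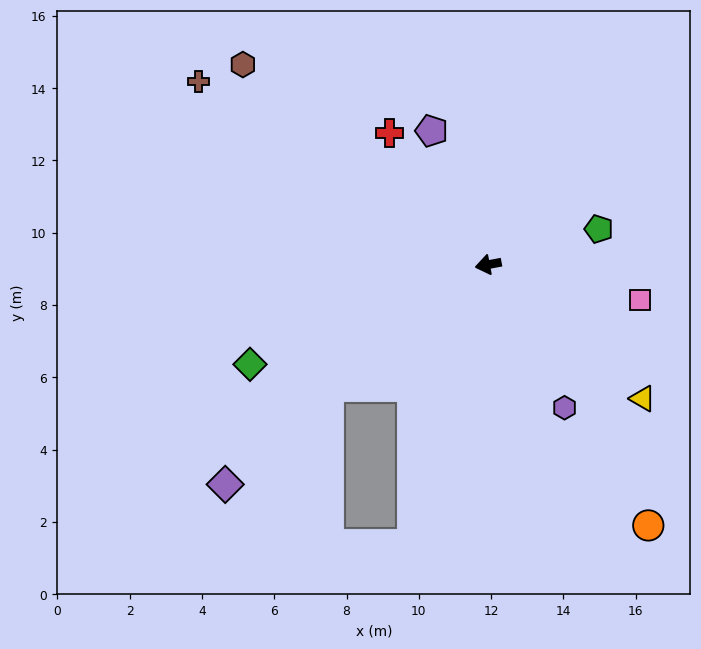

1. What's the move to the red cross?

turn right 64°, forward 4.6 m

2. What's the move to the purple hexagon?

turn left 107°, forward 4.5 m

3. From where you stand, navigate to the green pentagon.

turn right 173°, forward 3.2 m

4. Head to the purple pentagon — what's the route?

turn right 78°, forward 4.0 m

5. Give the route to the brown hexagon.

turn right 50°, forward 8.8 m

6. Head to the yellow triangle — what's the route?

turn left 128°, forward 5.7 m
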